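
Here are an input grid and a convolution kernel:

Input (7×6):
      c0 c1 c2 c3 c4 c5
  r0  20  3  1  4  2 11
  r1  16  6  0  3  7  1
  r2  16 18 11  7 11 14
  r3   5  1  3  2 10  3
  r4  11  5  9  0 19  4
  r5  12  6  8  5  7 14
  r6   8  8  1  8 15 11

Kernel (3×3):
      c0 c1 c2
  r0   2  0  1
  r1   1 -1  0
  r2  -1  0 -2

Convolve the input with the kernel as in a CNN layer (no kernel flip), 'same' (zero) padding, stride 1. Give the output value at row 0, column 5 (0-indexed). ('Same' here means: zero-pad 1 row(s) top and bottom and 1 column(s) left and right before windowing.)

The receptive field on the zero-padded input at this output position is [0 0 0 / 2 11 0 / 7 1 0]. Elementwise product with the kernel and sum: 0·2 + 0·1 + 2·1 + 11·-1 + 7·-1 + 0·-2.

-16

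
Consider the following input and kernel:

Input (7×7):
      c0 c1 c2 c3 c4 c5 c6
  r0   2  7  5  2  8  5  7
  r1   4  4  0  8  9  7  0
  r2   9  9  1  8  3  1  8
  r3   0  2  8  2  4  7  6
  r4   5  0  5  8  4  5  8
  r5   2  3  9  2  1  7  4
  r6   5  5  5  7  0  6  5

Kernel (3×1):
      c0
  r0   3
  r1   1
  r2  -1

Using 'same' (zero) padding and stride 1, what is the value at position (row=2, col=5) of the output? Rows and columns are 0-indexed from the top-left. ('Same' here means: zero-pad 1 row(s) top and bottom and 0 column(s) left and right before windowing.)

15

The receptive field on the zero-padded input at this output position is [7 / 1 / 7]. Elementwise product with the kernel and sum: 7·3 + 1·1 + 7·-1.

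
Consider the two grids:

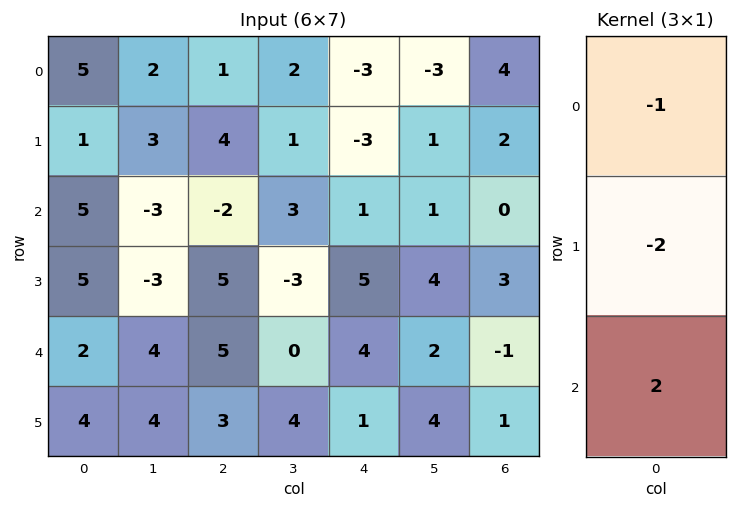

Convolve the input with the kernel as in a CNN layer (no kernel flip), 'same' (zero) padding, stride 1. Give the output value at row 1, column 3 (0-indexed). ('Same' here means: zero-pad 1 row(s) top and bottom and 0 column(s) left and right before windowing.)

2

The receptive field on the zero-padded input at this output position is [2 / 1 / 3]. Elementwise product with the kernel and sum: 2·-1 + 1·-2 + 3·2.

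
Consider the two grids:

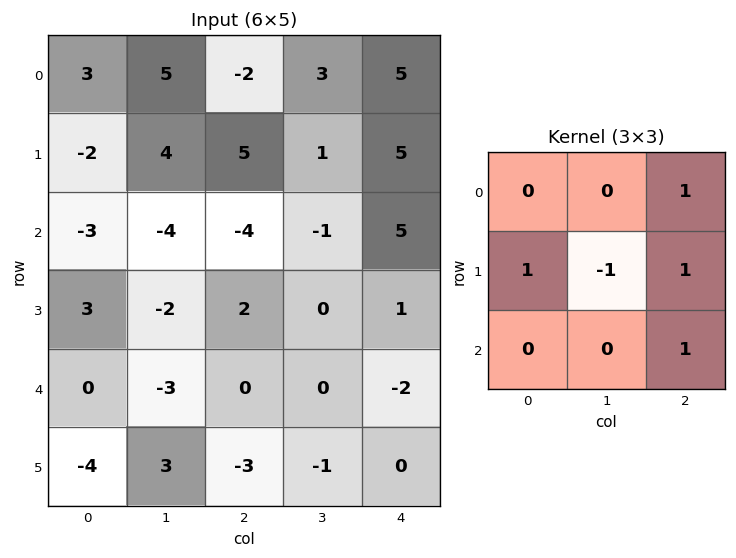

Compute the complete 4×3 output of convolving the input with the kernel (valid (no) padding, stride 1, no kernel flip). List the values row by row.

-7 2 19
4 0 8
3 -5 6
2 -4 -1

Output[0,0]: The receptive field on the input at this output position is [3 5 -2 / -2 4 5 / -3 -4 -4]. Elementwise product with the kernel and sum: -2·1 + -2·1 + 4·-1 + 5·1 + -4·1.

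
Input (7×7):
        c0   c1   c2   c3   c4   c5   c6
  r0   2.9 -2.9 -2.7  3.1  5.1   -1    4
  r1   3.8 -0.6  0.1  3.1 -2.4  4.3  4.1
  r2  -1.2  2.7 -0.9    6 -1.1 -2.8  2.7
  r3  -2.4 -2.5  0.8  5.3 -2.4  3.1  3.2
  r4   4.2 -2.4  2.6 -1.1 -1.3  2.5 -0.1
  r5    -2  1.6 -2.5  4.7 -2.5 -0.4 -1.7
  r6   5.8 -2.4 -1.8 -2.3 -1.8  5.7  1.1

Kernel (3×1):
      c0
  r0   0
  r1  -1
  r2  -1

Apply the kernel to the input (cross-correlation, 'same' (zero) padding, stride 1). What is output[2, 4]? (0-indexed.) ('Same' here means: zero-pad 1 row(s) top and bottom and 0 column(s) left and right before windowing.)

The receptive field on the zero-padded input at this output position is [-2.4 / -1.1 / -2.4]. Elementwise product with the kernel and sum: -1.1·-1 + -2.4·-1.

3.5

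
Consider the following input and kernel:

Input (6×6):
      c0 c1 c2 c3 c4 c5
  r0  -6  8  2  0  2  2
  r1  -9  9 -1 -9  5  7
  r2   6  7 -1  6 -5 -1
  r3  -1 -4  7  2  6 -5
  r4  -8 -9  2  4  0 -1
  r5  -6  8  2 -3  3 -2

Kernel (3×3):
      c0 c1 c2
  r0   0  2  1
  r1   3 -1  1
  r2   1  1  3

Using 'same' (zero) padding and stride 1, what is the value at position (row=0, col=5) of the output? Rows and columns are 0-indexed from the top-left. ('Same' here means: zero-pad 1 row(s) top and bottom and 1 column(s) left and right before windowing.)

The receptive field on the zero-padded input at this output position is [0 0 0 / 2 2 0 / 5 7 0]. Elementwise product with the kernel and sum: 0·2 + 0·1 + 2·3 + 2·-1 + 0·1 + 5·1 + 7·1 + 0·3.

16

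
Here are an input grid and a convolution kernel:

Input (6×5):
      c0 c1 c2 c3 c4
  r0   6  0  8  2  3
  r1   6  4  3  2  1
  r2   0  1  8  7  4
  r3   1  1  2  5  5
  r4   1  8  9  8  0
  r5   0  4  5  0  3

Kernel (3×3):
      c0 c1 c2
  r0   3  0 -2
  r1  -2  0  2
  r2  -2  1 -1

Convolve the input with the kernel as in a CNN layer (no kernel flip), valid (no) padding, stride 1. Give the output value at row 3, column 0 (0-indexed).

The receptive field on the input at this output position is [1 1 2 / 1 8 9 / 0 4 5]. Elementwise product with the kernel and sum: 1·3 + 2·-2 + 1·-2 + 9·2 + 0·-2 + 4·1 + 5·-1.

14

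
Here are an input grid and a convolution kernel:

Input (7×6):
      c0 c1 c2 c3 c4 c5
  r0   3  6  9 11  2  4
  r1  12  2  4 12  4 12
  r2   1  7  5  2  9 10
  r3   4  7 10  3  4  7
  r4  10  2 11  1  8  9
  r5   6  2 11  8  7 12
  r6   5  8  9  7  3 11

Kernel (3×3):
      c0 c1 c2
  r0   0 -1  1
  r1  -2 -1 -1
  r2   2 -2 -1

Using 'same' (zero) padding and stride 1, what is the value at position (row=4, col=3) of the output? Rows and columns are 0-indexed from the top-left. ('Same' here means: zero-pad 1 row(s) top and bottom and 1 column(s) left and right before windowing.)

-31

The receptive field on the zero-padded input at this output position is [10 3 4 / 11 1 8 / 11 8 7]. Elementwise product with the kernel and sum: 3·-1 + 4·1 + 11·-2 + 1·-1 + 8·-1 + 11·2 + 8·-2 + 7·-1.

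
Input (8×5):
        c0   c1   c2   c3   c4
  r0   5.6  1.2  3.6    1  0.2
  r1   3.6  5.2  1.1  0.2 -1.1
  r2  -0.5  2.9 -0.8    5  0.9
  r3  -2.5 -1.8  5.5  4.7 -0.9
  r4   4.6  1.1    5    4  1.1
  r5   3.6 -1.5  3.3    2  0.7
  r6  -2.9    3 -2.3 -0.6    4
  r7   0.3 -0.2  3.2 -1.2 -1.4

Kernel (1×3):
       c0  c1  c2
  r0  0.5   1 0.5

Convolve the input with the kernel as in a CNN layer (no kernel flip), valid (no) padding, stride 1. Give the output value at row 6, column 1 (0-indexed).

-1.1

The receptive field on the input at this output position is [3 -2.3 -0.6]. Elementwise product with the kernel and sum: 3·0.5 + -2.3·1 + -0.6·0.5.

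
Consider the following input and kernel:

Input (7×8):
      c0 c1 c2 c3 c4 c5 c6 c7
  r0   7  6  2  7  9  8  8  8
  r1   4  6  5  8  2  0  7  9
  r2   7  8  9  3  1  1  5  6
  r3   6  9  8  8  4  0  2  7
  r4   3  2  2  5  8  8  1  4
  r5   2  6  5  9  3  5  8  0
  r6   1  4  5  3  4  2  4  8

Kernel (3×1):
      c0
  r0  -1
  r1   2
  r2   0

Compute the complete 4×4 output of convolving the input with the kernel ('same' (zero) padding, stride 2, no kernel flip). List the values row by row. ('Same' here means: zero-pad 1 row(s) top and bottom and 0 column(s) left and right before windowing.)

Output[0,0]: The receptive field on the zero-padded input at this output position is [0 / 7 / 4]. Elementwise product with the kernel and sum: 0·-1 + 7·2.

14 4 18 16
10 13 0 3
0 -4 12 0
0 5 5 0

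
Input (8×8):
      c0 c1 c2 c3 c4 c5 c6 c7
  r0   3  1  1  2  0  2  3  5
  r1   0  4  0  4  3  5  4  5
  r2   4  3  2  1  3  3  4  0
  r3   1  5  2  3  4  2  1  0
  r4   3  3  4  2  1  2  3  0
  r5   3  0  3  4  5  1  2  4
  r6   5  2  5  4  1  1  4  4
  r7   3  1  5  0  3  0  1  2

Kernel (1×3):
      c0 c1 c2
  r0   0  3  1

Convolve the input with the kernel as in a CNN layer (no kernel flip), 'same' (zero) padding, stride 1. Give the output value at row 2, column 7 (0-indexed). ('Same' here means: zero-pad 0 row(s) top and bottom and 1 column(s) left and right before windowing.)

0

The receptive field on the zero-padded input at this output position is [4 0 0]. Elementwise product with the kernel and sum: 0·3 + 0·1.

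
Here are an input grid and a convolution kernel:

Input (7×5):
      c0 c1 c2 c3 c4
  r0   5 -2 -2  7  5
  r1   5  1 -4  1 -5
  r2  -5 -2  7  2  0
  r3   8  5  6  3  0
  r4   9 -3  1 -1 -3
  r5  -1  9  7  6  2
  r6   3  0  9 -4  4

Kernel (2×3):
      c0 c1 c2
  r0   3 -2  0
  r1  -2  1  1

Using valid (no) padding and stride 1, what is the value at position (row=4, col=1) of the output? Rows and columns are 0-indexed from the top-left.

The receptive field on the input at this output position is [-3 1 -1 / 9 7 6]. Elementwise product with the kernel and sum: -3·3 + 1·-2 + 9·-2 + 7·1 + 6·1.

-16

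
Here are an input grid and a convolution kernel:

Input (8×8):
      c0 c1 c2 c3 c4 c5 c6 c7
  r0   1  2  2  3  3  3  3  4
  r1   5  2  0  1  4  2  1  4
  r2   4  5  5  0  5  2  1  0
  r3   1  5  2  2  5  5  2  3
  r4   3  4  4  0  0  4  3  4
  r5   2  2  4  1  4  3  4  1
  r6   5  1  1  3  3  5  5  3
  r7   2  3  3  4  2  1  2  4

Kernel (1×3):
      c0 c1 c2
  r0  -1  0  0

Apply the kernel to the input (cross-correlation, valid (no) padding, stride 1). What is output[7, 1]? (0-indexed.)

-3

The receptive field on the input at this output position is [3 3 4]. Elementwise product with the kernel and sum: 3·-1.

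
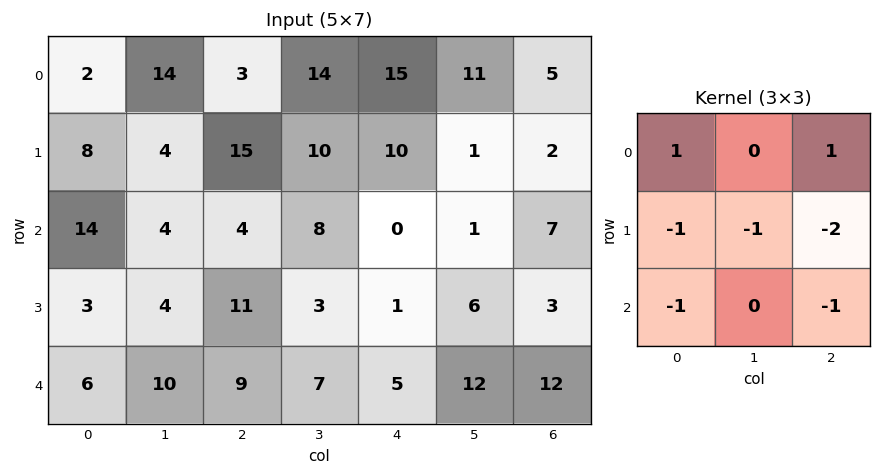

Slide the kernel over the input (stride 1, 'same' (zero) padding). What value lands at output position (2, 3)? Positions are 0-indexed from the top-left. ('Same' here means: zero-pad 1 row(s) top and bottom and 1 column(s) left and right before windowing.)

The receptive field on the zero-padded input at this output position is [15 10 10 / 4 8 0 / 11 3 1]. Elementwise product with the kernel and sum: 15·1 + 10·1 + 4·-1 + 8·-1 + 0·-2 + 11·-1 + 1·-1.

1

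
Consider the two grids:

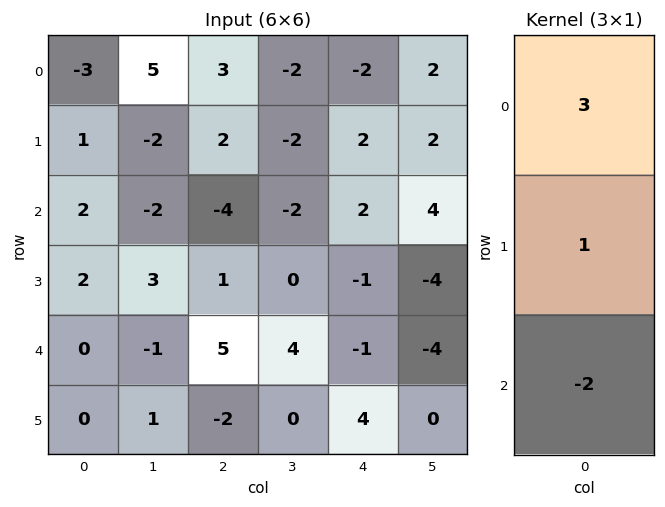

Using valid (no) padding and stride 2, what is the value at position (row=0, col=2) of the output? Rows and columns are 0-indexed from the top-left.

The receptive field on the input at this output position is [-2 / 2 / 2]. Elementwise product with the kernel and sum: -2·3 + 2·1 + 2·-2.

-8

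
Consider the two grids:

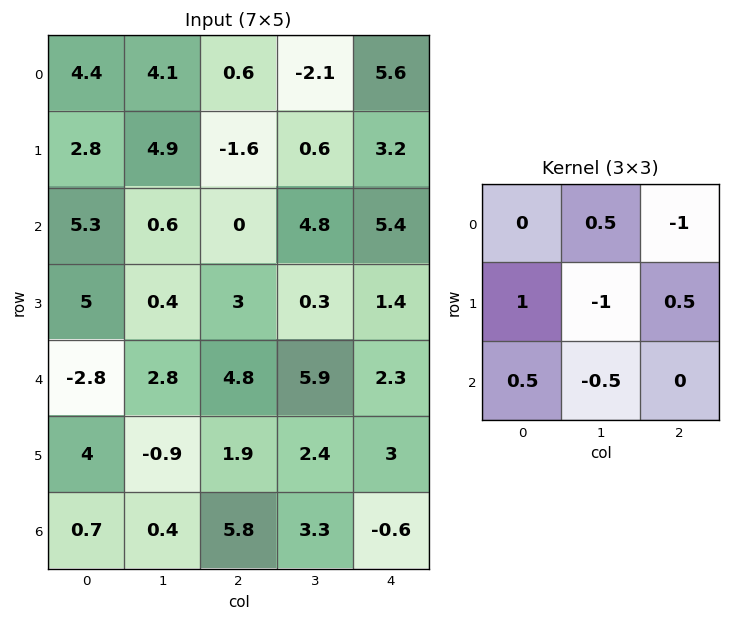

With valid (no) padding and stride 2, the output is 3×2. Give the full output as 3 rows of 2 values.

Output[0,0]: The receptive field on the input at this output position is [4.4 4.1 0.6 / 2.8 4.9 -1.6 / 5.3 0.6 0]. Elementwise product with the kernel and sum: 4.1·0.5 + 0.6·-1 + 2.8·1 + 4.9·-1 + -1.6·0.5 + 5.3·0.5 + 0.6·-0.5.
Output[0,1]: The receptive field on the input at this output position is [0.6 -2.1 5.6 / -1.6 0.6 3.2 / 0 4.8 5.4]. Elementwise product with the kernel and sum: -2.1·0.5 + 5.6·-1 + -1.6·1 + 0.6·-1 + 3.2·0.5 + 0·0.5 + 4.8·-0.5.

0.9 -9.65
3.6 -0.15
2.6 2.9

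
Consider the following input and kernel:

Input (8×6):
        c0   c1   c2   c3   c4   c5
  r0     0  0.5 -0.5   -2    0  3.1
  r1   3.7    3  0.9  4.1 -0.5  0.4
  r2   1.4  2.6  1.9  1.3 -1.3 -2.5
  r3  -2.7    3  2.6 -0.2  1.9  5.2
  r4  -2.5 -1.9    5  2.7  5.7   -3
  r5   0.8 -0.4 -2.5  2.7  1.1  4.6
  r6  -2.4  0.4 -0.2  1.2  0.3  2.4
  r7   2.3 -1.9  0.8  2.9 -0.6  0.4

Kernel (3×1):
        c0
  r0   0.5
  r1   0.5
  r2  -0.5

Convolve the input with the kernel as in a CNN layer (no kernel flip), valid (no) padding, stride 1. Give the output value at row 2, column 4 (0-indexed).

The receptive field on the input at this output position is [-1.3 / 1.9 / 5.7]. Elementwise product with the kernel and sum: -1.3·0.5 + 1.9·0.5 + 5.7·-0.5.

-2.55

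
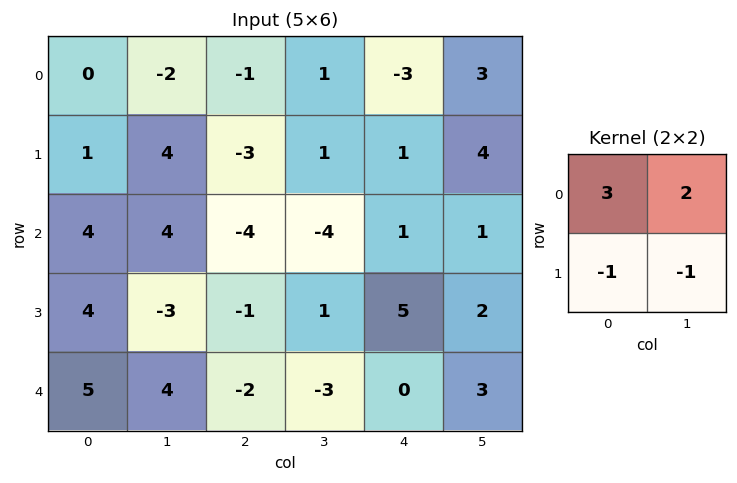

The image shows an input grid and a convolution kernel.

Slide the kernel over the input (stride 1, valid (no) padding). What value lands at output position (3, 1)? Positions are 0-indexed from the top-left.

-13

The receptive field on the input at this output position is [-3 -1 / 4 -2]. Elementwise product with the kernel and sum: -3·3 + -1·2 + 4·-1 + -2·-1.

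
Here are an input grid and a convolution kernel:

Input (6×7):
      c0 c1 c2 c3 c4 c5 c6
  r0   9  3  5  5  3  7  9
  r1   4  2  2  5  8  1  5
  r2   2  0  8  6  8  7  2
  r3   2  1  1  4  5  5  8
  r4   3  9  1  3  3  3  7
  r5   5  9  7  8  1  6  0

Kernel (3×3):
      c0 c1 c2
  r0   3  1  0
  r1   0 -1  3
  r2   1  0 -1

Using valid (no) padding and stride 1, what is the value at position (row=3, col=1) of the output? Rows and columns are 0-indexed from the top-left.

13

The receptive field on the input at this output position is [1 1 4 / 9 1 3 / 9 7 8]. Elementwise product with the kernel and sum: 1·3 + 1·1 + 1·-1 + 3·3 + 9·1 + 8·-1.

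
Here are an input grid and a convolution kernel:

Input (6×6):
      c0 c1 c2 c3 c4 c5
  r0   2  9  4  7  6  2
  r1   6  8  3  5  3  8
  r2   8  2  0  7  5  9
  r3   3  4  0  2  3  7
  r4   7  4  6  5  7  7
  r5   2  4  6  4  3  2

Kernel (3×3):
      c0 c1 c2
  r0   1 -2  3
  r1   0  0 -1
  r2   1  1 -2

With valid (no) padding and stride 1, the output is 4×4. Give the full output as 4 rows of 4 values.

Output[0,0]: The receptive field on the input at this output position is [2 9 4 / 6 8 3 / 8 2 0]. Elementwise product with the kernel and sum: 2·1 + 9·-2 + 4·3 + 3·-1 + 8·1 + 2·1 + 0·-2.
Output[0,1]: The receptive field on the input at this output position is [9 4 7 / 8 3 5 / 2 0 7]. Elementwise product with the kernel and sum: 9·1 + 4·-2 + 7·3 + 5·-1 + 2·1 + 0·1 + 7·-2.

3 5 2 -13
6 10 -7 5
3 21 -5 15
-17 7 2 13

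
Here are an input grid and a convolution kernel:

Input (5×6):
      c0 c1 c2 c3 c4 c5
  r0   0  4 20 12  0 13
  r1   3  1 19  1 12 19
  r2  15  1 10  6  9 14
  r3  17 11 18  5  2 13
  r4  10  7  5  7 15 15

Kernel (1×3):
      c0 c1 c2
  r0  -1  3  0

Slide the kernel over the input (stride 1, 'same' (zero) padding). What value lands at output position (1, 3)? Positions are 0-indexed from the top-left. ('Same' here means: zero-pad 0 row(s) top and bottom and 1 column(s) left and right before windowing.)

The receptive field on the zero-padded input at this output position is [19 1 12]. Elementwise product with the kernel and sum: 19·-1 + 1·3.

-16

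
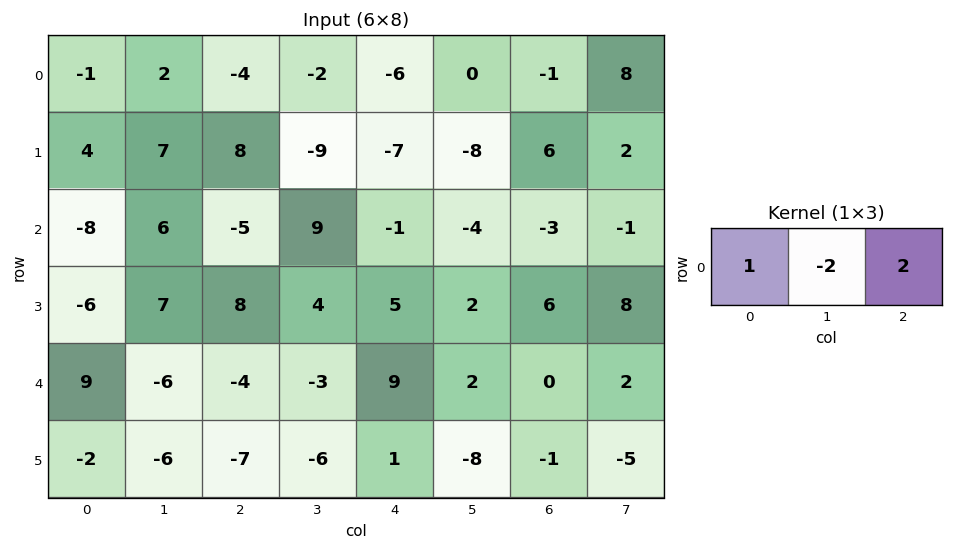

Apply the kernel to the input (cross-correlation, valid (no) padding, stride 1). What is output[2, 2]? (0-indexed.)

-25

The receptive field on the input at this output position is [-5 9 -1]. Elementwise product with the kernel and sum: -5·1 + 9·-2 + -1·2.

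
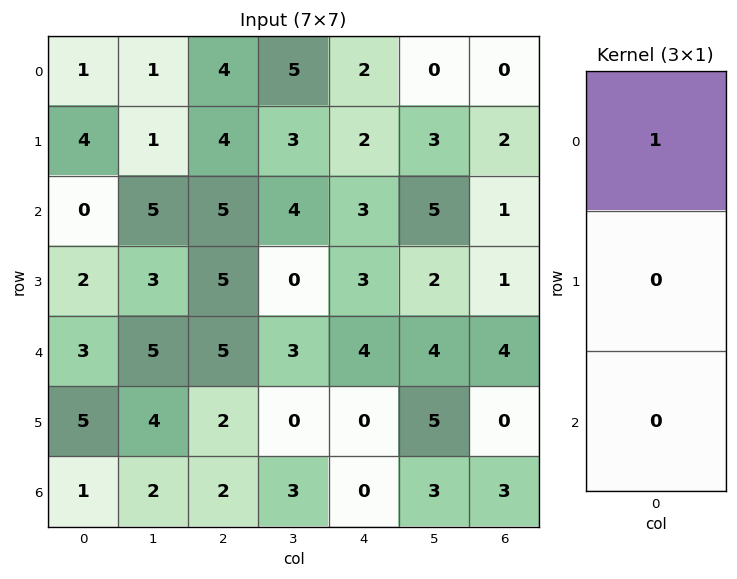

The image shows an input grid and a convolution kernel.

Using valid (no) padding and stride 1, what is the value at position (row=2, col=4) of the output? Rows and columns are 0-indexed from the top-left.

The receptive field on the input at this output position is [3 / 3 / 4]. Elementwise product with the kernel and sum: 3·1.

3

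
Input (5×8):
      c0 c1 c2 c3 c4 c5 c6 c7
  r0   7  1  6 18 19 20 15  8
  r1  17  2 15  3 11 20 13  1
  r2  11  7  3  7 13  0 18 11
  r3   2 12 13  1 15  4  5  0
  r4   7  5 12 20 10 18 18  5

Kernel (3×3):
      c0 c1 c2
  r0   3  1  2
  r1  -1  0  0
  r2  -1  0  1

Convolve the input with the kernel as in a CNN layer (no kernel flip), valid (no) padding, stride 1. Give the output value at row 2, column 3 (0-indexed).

The receptive field on the input at this output position is [7 13 0 / 1 15 4 / 20 10 18]. Elementwise product with the kernel and sum: 7·3 + 13·1 + 0·2 + 1·-1 + 20·-1 + 18·1.

31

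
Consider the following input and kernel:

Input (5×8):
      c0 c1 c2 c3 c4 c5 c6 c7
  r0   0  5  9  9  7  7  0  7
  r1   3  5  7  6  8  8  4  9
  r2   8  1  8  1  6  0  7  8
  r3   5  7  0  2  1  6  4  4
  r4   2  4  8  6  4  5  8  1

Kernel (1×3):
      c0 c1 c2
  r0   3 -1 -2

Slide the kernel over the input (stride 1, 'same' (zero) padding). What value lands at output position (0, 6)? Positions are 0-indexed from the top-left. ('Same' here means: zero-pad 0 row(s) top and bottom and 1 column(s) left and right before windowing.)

The receptive field on the zero-padded input at this output position is [7 0 7]. Elementwise product with the kernel and sum: 7·3 + 0·-1 + 7·-2.

7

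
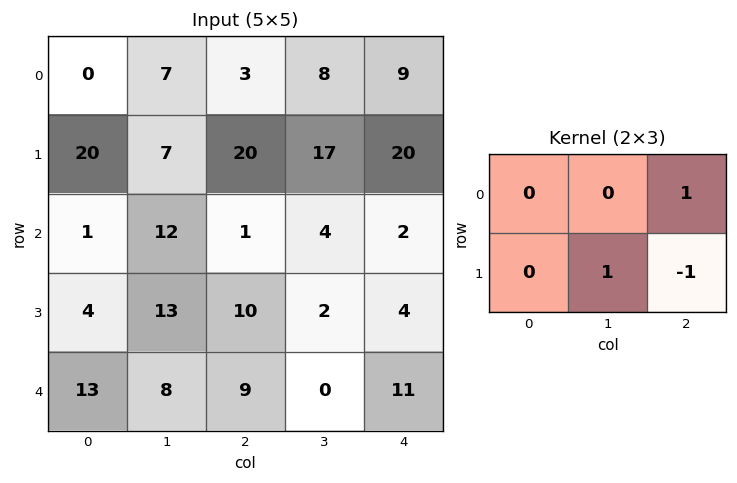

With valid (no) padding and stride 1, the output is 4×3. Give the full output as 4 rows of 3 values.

Output[0,0]: The receptive field on the input at this output position is [0 7 3 / 20 7 20]. Elementwise product with the kernel and sum: 3·1 + 7·1 + 20·-1.

-10 11 6
31 14 22
4 12 0
9 11 -7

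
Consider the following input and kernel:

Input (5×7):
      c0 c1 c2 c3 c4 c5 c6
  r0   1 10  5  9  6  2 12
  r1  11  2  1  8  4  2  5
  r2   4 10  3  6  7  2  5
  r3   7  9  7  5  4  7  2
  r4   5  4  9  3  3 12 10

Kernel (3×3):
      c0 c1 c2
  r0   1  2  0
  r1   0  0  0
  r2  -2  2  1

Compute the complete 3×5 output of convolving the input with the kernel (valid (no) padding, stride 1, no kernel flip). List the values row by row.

Output[0,0]: The receptive field on the input at this output position is [1 10 5 / 11 2 1 / 4 10 3]. Elementwise product with the kernel and sum: 1·1 + 10·2 + 4·-2 + 10·2 + 3·1.

36 12 36 25 5
26 5 17 21 16
31 29 6 32 39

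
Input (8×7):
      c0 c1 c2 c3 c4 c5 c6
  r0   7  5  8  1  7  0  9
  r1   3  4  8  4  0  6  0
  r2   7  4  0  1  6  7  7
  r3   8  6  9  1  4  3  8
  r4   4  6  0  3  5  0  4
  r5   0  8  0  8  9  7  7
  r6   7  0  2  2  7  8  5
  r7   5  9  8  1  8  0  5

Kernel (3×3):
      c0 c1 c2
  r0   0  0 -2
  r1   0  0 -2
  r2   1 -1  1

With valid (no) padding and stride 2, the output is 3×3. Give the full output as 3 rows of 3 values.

-29 -9 -12
-20 -18 -21
9 -21 -18

Output[0,0]: The receptive field on the input at this output position is [7 5 8 / 3 4 8 / 7 4 0]. Elementwise product with the kernel and sum: 8·-2 + 8·-2 + 7·1 + 4·-1 + 0·1.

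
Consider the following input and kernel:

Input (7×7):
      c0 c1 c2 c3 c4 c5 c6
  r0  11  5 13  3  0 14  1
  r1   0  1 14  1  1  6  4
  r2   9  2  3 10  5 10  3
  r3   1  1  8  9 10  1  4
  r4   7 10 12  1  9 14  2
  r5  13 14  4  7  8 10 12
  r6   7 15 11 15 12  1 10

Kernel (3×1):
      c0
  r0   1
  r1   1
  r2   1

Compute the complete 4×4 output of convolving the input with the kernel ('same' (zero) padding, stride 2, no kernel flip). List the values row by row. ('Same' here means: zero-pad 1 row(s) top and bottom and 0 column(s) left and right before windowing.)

11 27 1 5
10 25 16 11
21 24 27 18
20 15 20 22

Output[0,0]: The receptive field on the zero-padded input at this output position is [0 / 11 / 0]. Elementwise product with the kernel and sum: 0·1 + 11·1 + 0·1.
Output[0,1]: The receptive field on the zero-padded input at this output position is [0 / 13 / 14]. Elementwise product with the kernel and sum: 0·1 + 13·1 + 14·1.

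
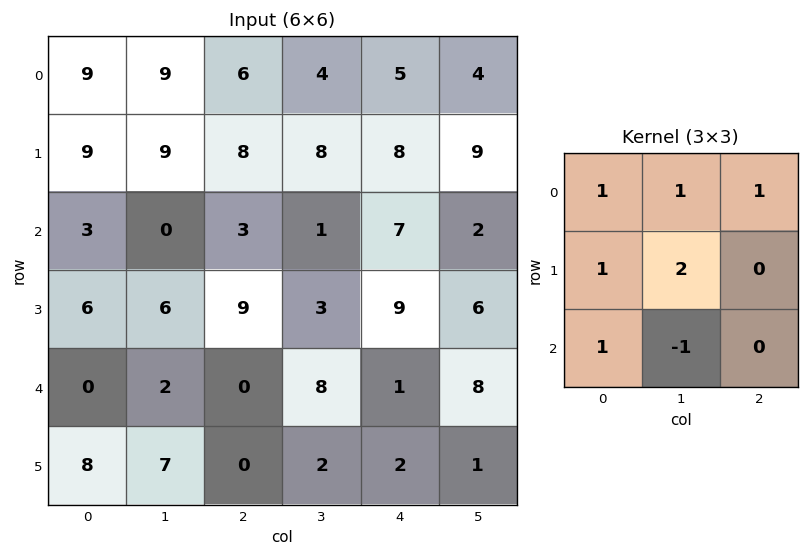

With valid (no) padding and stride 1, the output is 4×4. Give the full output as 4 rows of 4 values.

54 41 41 31
29 28 35 34
22 30 18 38
26 27 35 28

Output[0,0]: The receptive field on the input at this output position is [9 9 6 / 9 9 8 / 3 0 3]. Elementwise product with the kernel and sum: 9·1 + 9·1 + 6·1 + 9·1 + 9·2 + 3·1 + 0·-1.
Output[0,1]: The receptive field on the input at this output position is [9 6 4 / 9 8 8 / 0 3 1]. Elementwise product with the kernel and sum: 9·1 + 6·1 + 4·1 + 9·1 + 8·2 + 0·1 + 3·-1.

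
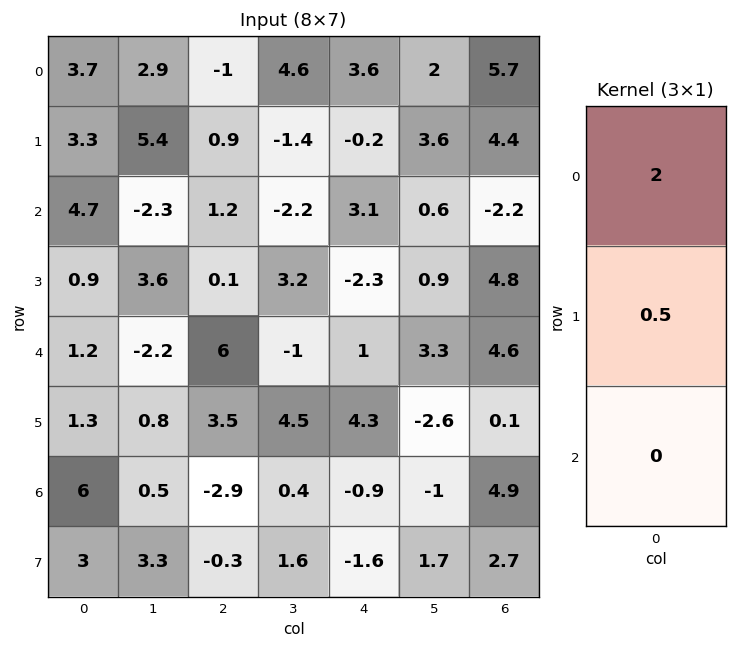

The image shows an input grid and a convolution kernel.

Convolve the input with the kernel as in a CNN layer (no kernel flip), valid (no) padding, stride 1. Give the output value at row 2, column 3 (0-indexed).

-2.8

The receptive field on the input at this output position is [-2.2 / 3.2 / -1]. Elementwise product with the kernel and sum: -2.2·2 + 3.2·0.5.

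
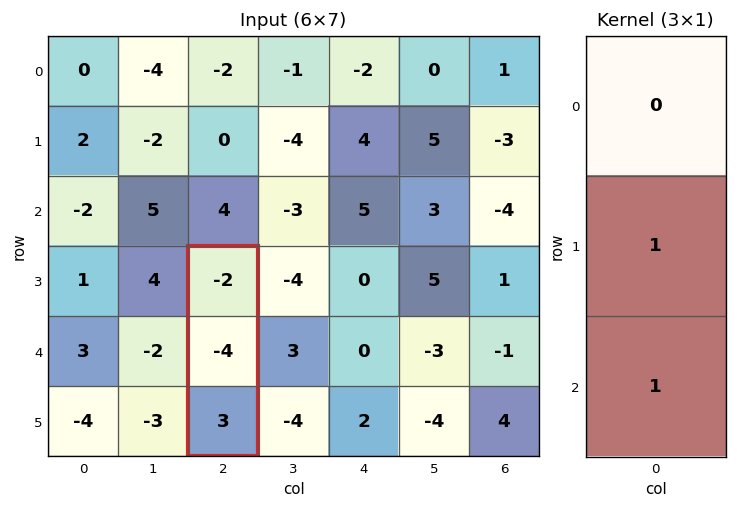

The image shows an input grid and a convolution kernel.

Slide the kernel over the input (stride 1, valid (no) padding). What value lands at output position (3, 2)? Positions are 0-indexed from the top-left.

-1

The receptive field on the input at this output position is [-2 / -4 / 3]. Elementwise product with the kernel and sum: -4·1 + 3·1.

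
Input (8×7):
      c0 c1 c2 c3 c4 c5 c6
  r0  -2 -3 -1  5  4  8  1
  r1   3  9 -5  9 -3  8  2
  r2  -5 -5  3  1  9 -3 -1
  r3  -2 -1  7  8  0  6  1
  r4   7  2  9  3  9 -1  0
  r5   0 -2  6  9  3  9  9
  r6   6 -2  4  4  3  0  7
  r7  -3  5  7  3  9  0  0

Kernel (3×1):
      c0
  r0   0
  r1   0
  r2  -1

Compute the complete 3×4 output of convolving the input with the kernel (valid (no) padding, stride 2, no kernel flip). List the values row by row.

5 -3 -9 1
-7 -9 -9 0
-6 -4 -3 -7

Output[0,0]: The receptive field on the input at this output position is [-2 / 3 / -5]. Elementwise product with the kernel and sum: -5·-1.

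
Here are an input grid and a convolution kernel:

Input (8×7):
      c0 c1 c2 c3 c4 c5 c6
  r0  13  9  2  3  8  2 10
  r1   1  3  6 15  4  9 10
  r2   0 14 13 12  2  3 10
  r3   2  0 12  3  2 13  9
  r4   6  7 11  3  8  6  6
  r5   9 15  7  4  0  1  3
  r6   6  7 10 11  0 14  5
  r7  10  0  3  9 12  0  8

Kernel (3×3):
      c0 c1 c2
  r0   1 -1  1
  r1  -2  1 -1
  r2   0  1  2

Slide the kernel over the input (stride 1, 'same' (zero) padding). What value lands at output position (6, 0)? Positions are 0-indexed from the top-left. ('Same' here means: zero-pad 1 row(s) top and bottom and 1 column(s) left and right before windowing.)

The receptive field on the zero-padded input at this output position is [0 9 15 / 0 6 7 / 0 10 0]. Elementwise product with the kernel and sum: 0·1 + 9·-1 + 15·1 + 0·-2 + 6·1 + 7·-1 + 10·1 + 0·2.

15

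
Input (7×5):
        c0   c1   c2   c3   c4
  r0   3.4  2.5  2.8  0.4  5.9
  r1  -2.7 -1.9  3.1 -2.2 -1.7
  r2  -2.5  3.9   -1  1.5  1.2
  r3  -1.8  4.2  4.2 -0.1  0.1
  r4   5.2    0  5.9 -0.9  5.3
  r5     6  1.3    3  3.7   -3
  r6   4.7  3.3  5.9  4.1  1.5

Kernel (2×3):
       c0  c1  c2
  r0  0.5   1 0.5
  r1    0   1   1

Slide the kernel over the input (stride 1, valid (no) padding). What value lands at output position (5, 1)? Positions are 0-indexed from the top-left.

15.5

The receptive field on the input at this output position is [1.3 3 3.7 / 3.3 5.9 4.1]. Elementwise product with the kernel and sum: 1.3·0.5 + 3·1 + 3.7·0.5 + 5.9·1 + 4.1·1.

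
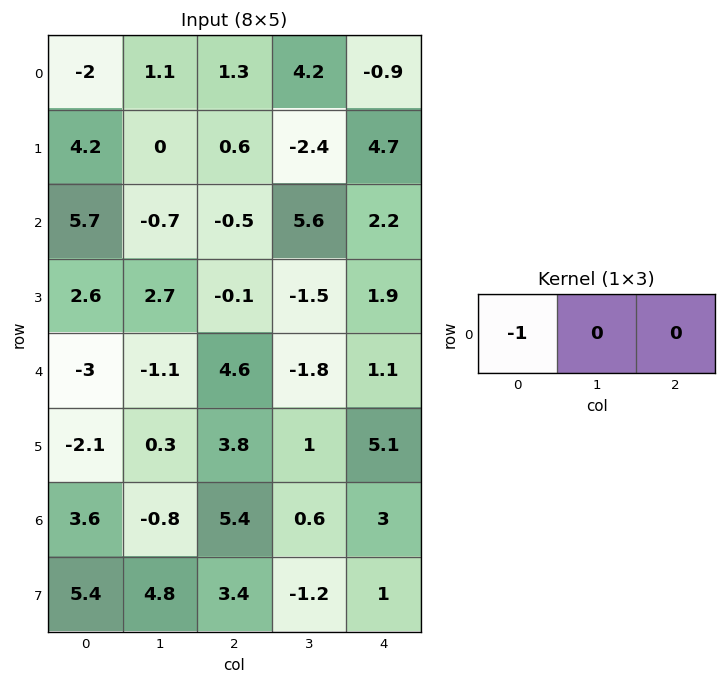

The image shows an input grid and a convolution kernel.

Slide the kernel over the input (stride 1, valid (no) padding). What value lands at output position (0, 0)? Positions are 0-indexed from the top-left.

The receptive field on the input at this output position is [-2 1.1 1.3]. Elementwise product with the kernel and sum: -2·-1.

2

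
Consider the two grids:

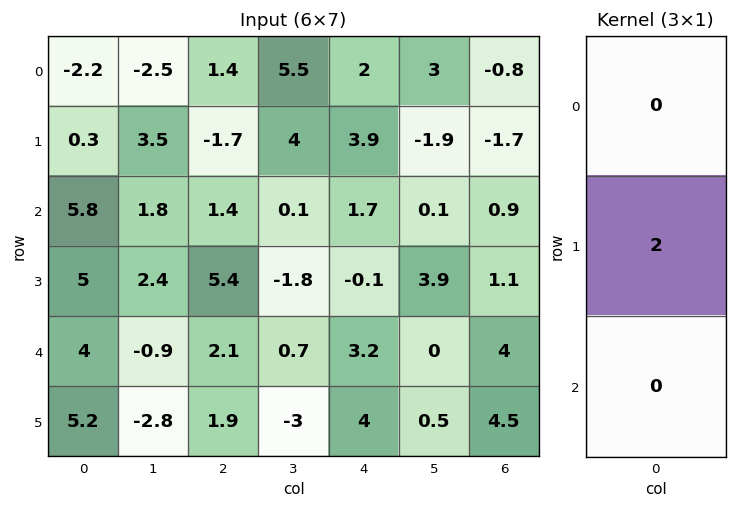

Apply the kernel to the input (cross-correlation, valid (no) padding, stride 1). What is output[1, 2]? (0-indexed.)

The receptive field on the input at this output position is [-1.7 / 1.4 / 5.4]. Elementwise product with the kernel and sum: 1.4·2.

2.8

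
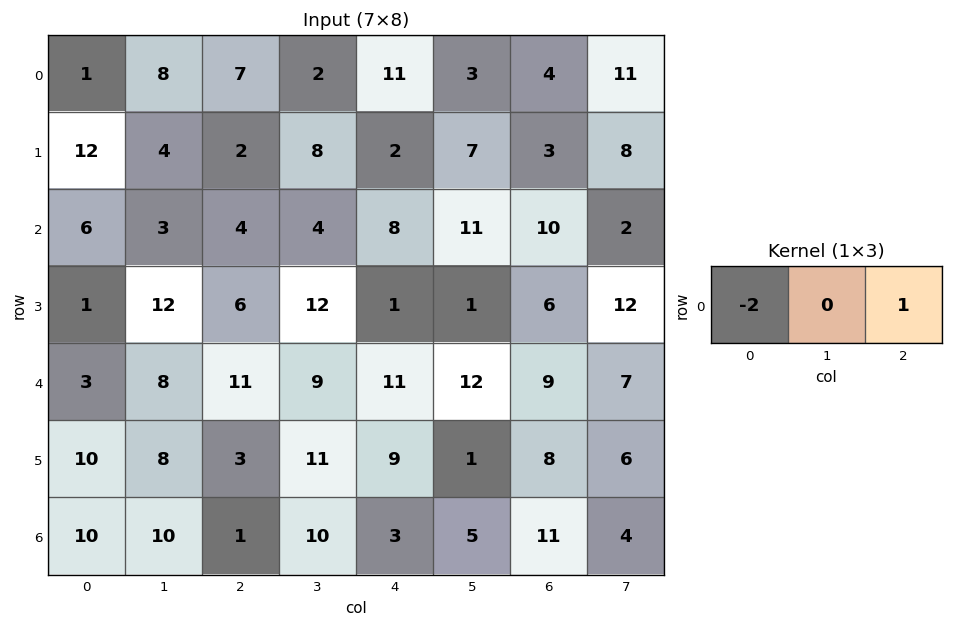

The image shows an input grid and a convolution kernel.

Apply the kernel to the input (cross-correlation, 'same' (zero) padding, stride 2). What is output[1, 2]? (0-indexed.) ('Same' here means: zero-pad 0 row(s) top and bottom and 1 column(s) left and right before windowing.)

The receptive field on the zero-padded input at this output position is [4 8 11]. Elementwise product with the kernel and sum: 4·-2 + 11·1.

3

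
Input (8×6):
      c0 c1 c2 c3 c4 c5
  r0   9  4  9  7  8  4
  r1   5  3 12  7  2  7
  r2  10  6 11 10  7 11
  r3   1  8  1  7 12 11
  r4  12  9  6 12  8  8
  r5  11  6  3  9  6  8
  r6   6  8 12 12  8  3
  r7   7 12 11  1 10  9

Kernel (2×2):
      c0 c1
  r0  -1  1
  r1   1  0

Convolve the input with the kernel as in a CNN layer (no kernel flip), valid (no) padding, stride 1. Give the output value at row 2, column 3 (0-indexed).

4

The receptive field on the input at this output position is [10 7 / 7 12]. Elementwise product with the kernel and sum: 10·-1 + 7·1 + 7·1.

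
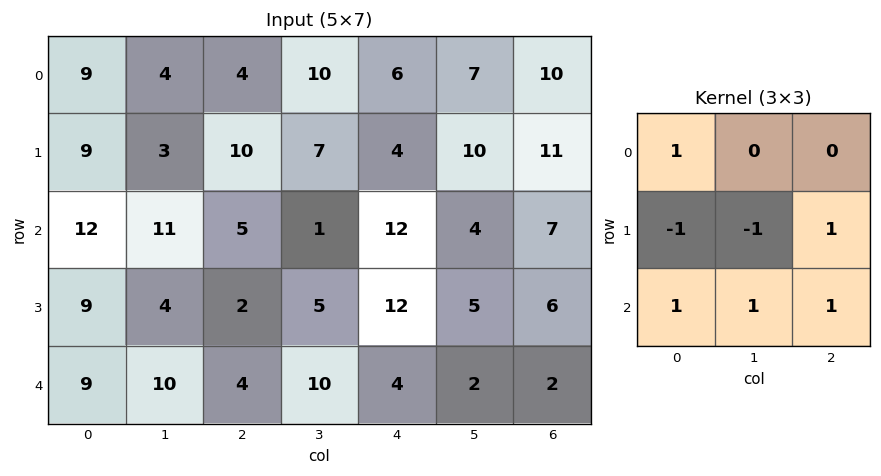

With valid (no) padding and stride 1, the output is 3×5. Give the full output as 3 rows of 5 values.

Output[0,0]: The receptive field on the input at this output position is [9 4 4 / 9 3 10 / 12 11 5]. Elementwise product with the kernel and sum: 9·1 + 9·-1 + 3·-1 + 10·1 + 12·1 + 11·1 + 5·1.

35 15 9 26 26
6 -1 35 20 18
24 34 28 5 9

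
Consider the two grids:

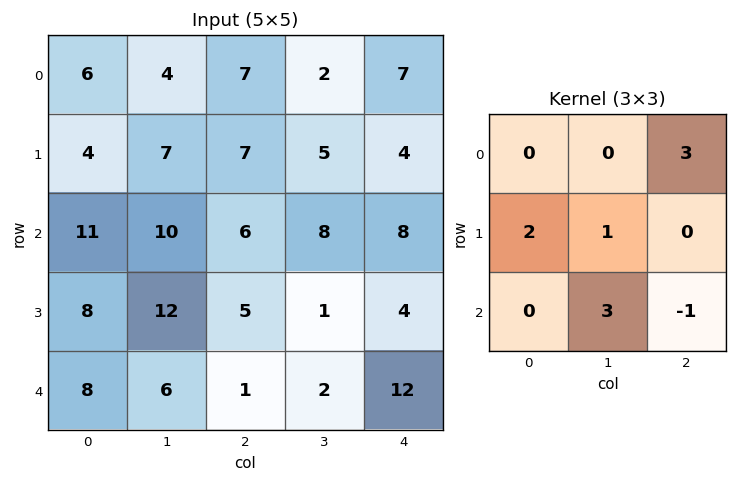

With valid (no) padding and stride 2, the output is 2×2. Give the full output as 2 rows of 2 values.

60 56
63 29

Output[0,0]: The receptive field on the input at this output position is [6 4 7 / 4 7 7 / 11 10 6]. Elementwise product with the kernel and sum: 7·3 + 4·2 + 7·1 + 10·3 + 6·-1.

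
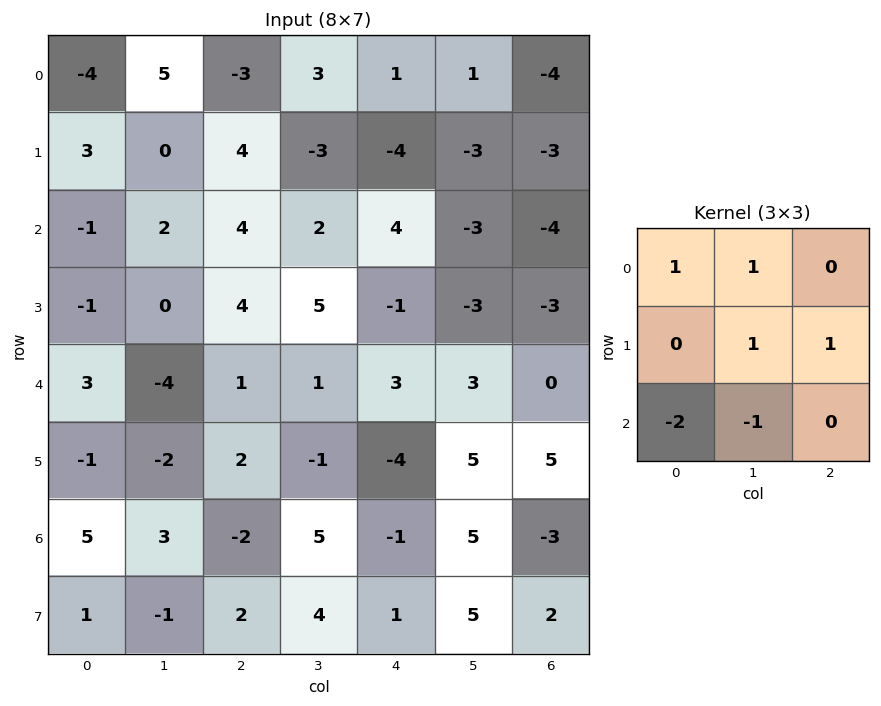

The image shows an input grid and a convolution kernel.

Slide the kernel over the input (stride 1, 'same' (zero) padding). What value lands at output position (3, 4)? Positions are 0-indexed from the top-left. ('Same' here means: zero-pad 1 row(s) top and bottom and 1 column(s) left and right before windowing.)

-3

The receptive field on the zero-padded input at this output position is [2 4 -3 / 5 -1 -3 / 1 3 3]. Elementwise product with the kernel and sum: 2·1 + 4·1 + -1·1 + -3·1 + 1·-2 + 3·-1.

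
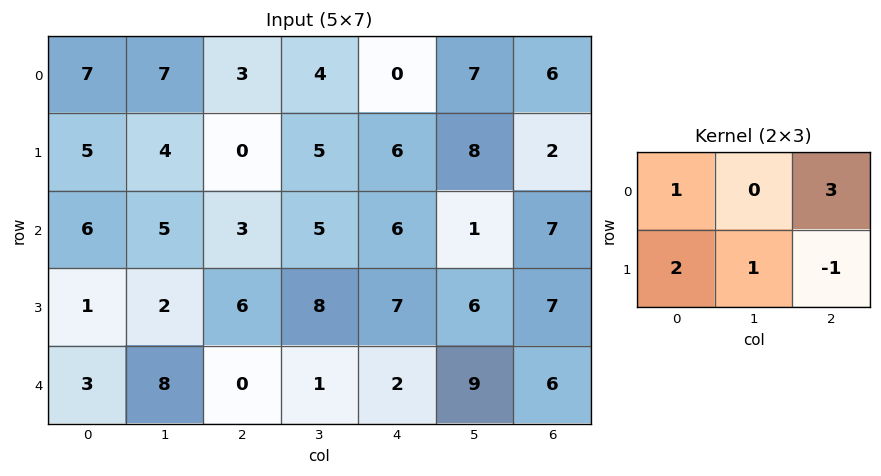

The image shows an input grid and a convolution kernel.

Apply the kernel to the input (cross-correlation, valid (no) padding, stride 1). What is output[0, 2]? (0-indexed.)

The receptive field on the input at this output position is [3 4 0 / 0 5 6]. Elementwise product with the kernel and sum: 3·1 + 0·3 + 0·2 + 5·1 + 6·-1.

2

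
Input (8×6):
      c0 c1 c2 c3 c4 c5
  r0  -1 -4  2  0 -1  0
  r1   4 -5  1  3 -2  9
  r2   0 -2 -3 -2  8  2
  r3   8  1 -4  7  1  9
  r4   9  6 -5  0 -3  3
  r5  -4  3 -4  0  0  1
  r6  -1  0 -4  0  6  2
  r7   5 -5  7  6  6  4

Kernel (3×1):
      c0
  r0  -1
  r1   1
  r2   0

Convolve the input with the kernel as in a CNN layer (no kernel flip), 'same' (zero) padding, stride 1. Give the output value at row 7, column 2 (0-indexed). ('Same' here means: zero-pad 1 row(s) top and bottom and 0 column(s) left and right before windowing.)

11

The receptive field on the zero-padded input at this output position is [-4 / 7 / 0]. Elementwise product with the kernel and sum: -4·-1 + 7·1.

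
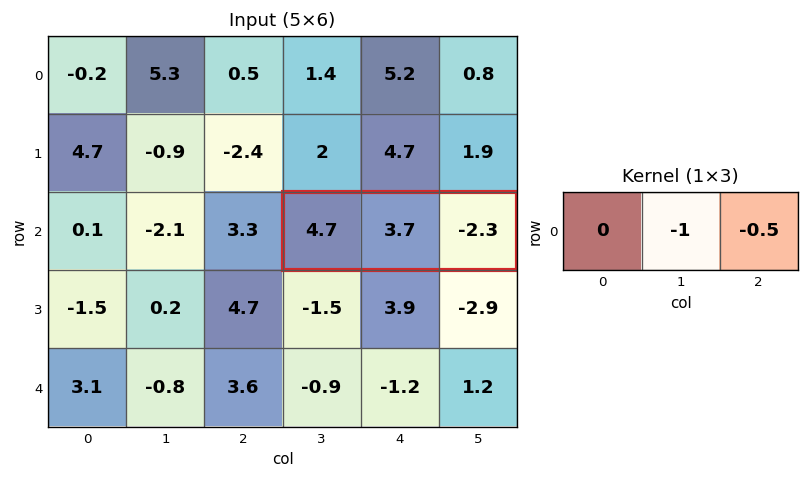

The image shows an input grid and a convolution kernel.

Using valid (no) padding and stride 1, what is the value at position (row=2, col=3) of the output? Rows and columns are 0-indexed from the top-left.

The receptive field on the input at this output position is [4.7 3.7 -2.3]. Elementwise product with the kernel and sum: 3.7·-1 + -2.3·-0.5.

-2.55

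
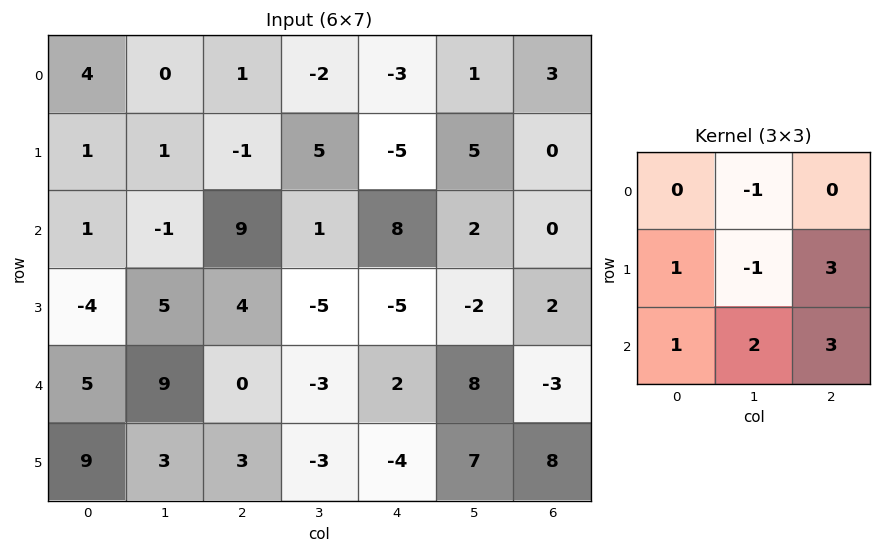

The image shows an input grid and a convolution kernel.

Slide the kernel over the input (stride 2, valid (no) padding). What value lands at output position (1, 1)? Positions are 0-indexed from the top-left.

The receptive field on the input at this output position is [9 1 8 / 4 -5 -5 / 0 -3 2]. Elementwise product with the kernel and sum: 1·-1 + 4·1 + -5·-1 + -5·3 + 0·1 + -3·2 + 2·3.

-7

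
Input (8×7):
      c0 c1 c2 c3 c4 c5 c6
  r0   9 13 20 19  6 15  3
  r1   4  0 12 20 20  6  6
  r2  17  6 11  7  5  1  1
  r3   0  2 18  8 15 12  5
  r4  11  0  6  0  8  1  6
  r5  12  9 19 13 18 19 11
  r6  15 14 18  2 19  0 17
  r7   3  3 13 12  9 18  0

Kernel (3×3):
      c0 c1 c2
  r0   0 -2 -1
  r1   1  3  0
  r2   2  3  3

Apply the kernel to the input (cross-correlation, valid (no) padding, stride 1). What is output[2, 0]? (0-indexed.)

The receptive field on the input at this output position is [17 6 11 / 0 2 18 / 11 0 6]. Elementwise product with the kernel and sum: 6·-2 + 11·-1 + 0·1 + 2·3 + 11·2 + 0·3 + 6·3.

23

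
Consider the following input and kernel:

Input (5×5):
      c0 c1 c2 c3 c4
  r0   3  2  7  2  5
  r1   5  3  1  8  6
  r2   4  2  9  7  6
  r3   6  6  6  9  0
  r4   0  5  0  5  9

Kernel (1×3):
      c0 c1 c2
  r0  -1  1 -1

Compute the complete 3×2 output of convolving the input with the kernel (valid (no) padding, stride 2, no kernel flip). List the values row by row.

Output[0,0]: The receptive field on the input at this output position is [3 2 7]. Elementwise product with the kernel and sum: 3·-1 + 2·1 + 7·-1.

-8 -10
-11 -8
5 -4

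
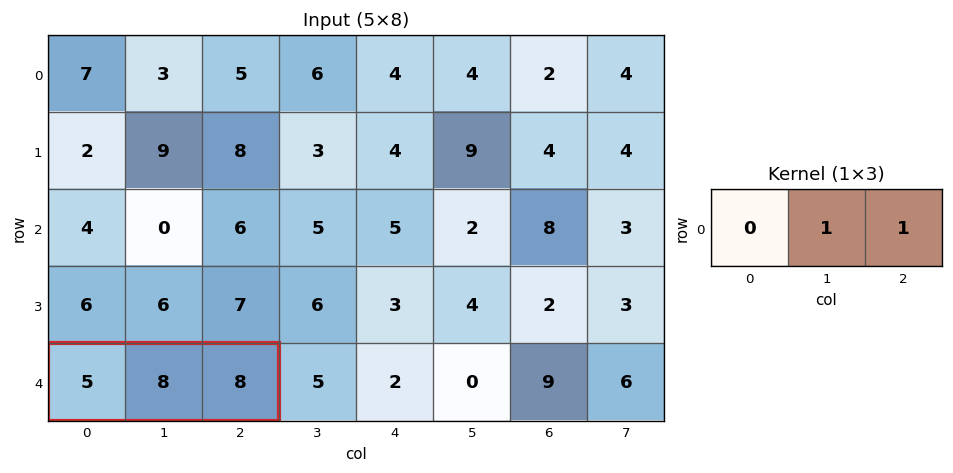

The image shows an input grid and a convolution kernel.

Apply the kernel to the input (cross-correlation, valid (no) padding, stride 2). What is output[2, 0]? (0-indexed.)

The receptive field on the input at this output position is [5 8 8]. Elementwise product with the kernel and sum: 8·1 + 8·1.

16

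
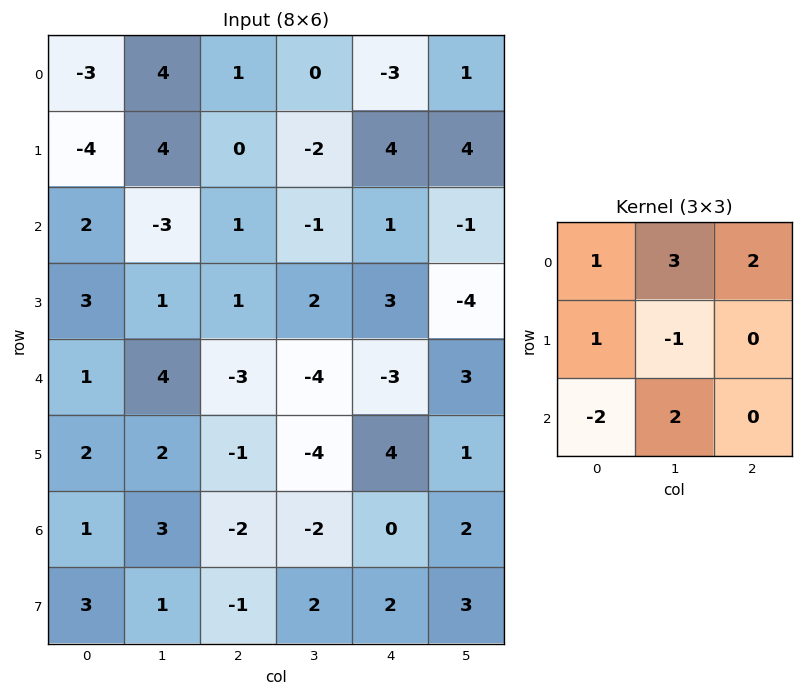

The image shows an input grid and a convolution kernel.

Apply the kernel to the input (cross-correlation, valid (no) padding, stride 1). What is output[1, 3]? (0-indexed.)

The receptive field on the input at this output position is [-2 4 4 / -1 1 -1 / 2 3 -4]. Elementwise product with the kernel and sum: -2·1 + 4·3 + 4·2 + -1·1 + 1·-1 + 2·-2 + 3·2.

18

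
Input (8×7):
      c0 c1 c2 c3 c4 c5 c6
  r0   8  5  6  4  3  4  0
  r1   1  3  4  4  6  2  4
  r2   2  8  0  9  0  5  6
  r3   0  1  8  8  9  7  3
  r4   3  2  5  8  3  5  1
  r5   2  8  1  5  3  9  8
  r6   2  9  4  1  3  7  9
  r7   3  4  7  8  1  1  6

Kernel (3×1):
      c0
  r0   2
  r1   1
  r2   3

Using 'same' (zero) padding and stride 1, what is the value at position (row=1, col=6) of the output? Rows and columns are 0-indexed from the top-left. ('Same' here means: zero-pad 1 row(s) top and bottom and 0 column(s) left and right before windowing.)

22

The receptive field on the zero-padded input at this output position is [0 / 4 / 6]. Elementwise product with the kernel and sum: 0·2 + 4·1 + 6·3.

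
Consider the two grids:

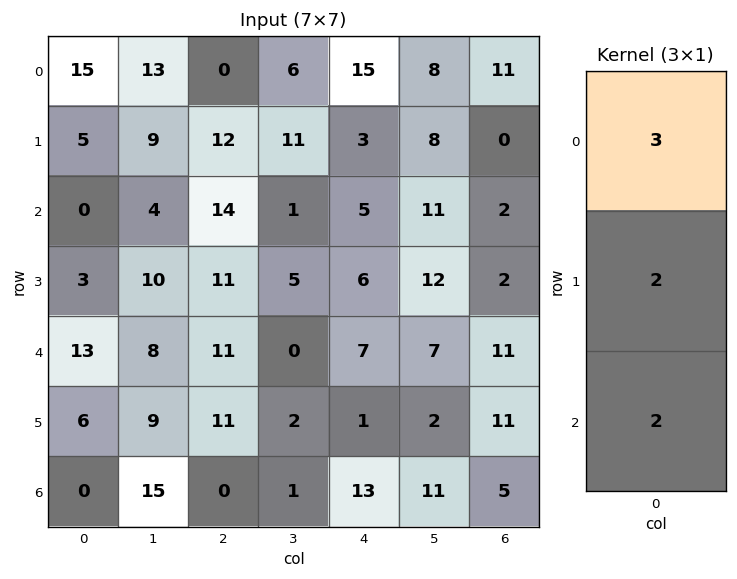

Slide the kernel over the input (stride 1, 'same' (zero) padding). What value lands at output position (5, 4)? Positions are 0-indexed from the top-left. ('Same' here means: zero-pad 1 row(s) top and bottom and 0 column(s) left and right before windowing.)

49

The receptive field on the zero-padded input at this output position is [7 / 1 / 13]. Elementwise product with the kernel and sum: 7·3 + 1·2 + 13·2.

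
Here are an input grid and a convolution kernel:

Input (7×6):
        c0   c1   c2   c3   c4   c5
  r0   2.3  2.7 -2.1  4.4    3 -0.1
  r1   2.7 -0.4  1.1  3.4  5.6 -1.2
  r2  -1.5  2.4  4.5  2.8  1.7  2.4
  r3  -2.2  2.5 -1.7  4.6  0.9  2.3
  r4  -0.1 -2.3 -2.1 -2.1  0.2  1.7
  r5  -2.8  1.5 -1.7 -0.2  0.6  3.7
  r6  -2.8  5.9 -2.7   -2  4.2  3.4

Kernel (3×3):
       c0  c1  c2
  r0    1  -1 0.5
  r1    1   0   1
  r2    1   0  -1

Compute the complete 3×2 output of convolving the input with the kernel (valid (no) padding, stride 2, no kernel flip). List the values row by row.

Output[0,0]: The receptive field on the input at this output position is [2.3 2.7 -2.1 / 2.7 -0.4 1.1 / -1.5 2.4 4.5]. Elementwise product with the kernel and sum: 2.3·1 + 2.7·-1 + -2.1·0.5 + 2.7·1 + 1.1·1 + -1.5·1 + 4.5·-1.
Output[0,1]: The receptive field on the input at this output position is [-2.1 4.4 3 / 1.1 3.4 5.6 / 4.5 2.8 1.7]. Elementwise product with the kernel and sum: -2.1·1 + 4.4·-1 + 3·0.5 + 1.1·1 + 5.6·1 + 4.5·1 + 1.7·-1.

-3.65 4.5
-3.55 -0.55
-3.45 -7.9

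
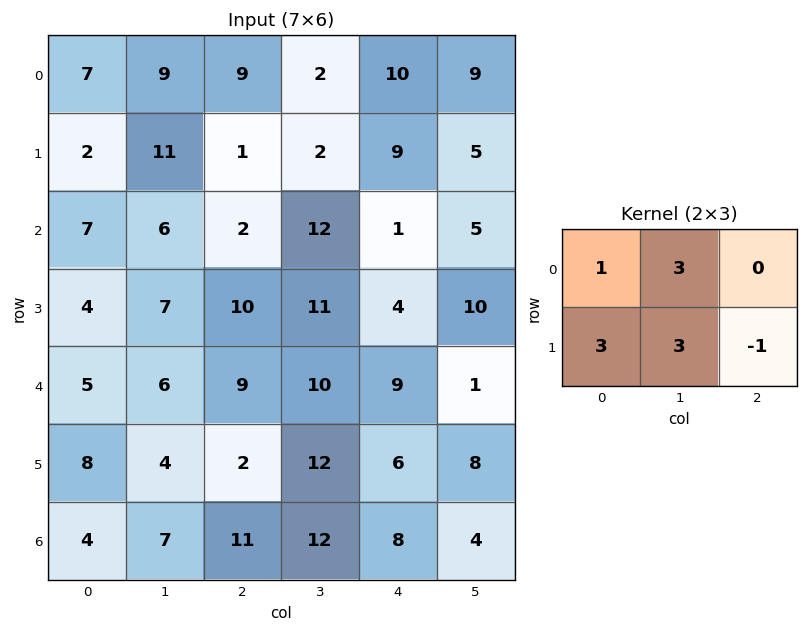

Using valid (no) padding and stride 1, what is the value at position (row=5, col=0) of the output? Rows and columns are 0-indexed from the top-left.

42

The receptive field on the input at this output position is [8 4 2 / 4 7 11]. Elementwise product with the kernel and sum: 8·1 + 4·3 + 4·3 + 7·3 + 11·-1.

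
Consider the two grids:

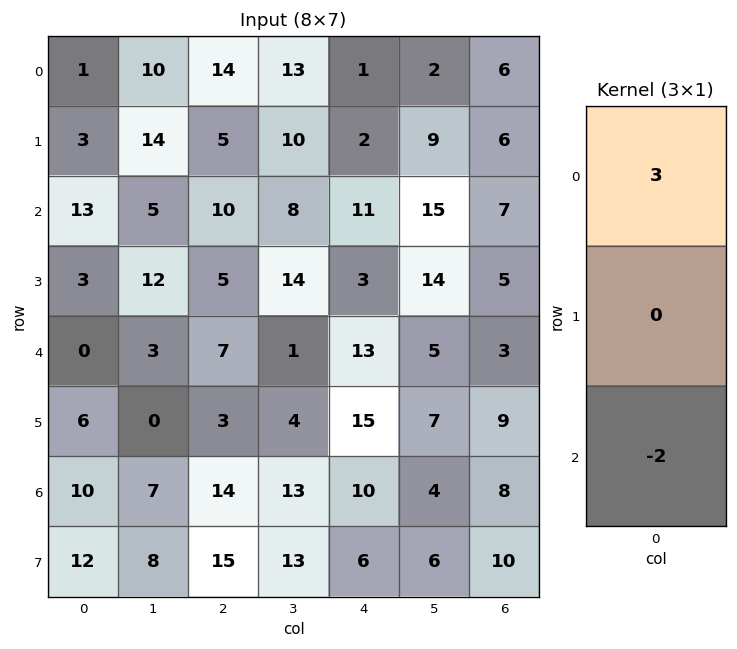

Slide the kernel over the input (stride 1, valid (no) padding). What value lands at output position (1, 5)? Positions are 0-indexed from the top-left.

-1

The receptive field on the input at this output position is [9 / 15 / 14]. Elementwise product with the kernel and sum: 9·3 + 14·-2.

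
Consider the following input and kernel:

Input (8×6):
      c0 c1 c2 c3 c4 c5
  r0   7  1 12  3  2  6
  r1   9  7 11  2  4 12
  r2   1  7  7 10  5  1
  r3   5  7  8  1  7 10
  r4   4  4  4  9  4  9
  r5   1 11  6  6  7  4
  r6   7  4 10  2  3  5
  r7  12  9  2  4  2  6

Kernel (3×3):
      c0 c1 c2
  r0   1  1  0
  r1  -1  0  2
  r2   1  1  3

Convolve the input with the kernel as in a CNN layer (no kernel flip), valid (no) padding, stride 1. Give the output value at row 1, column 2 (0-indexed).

The receptive field on the input at this output position is [11 2 4 / 7 10 5 / 8 1 7]. Elementwise product with the kernel and sum: 11·1 + 2·1 + 7·-1 + 5·2 + 8·1 + 1·1 + 7·3.

46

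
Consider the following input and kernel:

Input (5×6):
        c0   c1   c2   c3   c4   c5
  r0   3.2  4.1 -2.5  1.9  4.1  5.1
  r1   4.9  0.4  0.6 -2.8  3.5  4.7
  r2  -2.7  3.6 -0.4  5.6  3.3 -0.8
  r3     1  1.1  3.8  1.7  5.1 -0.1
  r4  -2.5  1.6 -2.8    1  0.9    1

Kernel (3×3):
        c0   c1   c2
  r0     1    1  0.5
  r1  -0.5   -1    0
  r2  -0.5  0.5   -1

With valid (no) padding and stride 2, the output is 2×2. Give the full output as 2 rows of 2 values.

Output[0,0]: The receptive field on the input at this output position is [3.2 4.1 -2.5 / 4.9 0.4 0.6 / -2.7 3.6 -0.4]. Elementwise product with the kernel and sum: 3.2·1 + 4.1·1 + -2.5·0.5 + 4.9·-0.5 + 0.4·-1 + -2.7·-0.5 + 3.6·0.5 + -0.4·-1.
Output[0,1]: The receptive field on the input at this output position is [-2.5 1.9 4.1 / 0.6 -2.8 3.5 / -0.4 5.6 3.3]. Elementwise product with the kernel and sum: -2.5·1 + 1.9·1 + 4.1·0.5 + 0.6·-0.5 + -2.8·-1 + -0.4·-0.5 + 5.6·0.5 + 3.3·-1.

6.75 3.65
3.95 4.25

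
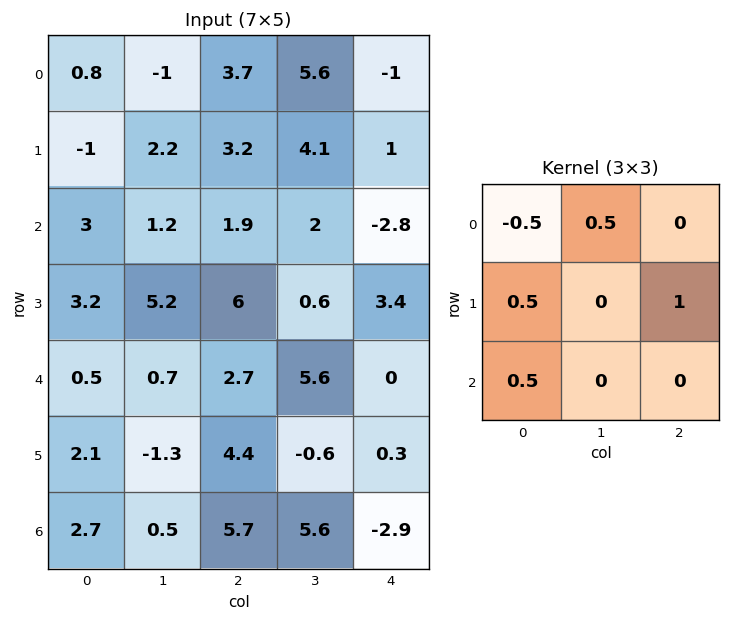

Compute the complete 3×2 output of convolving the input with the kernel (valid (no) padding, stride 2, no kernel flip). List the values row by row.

Output[0,0]: The receptive field on the input at this output position is [0.8 -1 3.7 / -1 2.2 3.2 / 3 1.2 1.9]. Elementwise product with the kernel and sum: 0.8·-0.5 + -1·0.5 + -1·0.5 + 3.2·1 + 3·0.5.
Output[0,1]: The receptive field on the input at this output position is [3.7 5.6 -1 / 3.2 4.1 1 / 1.9 2 -2.8]. Elementwise product with the kernel and sum: 3.7·-0.5 + 5.6·0.5 + 3.2·0.5 + 1·1 + 1.9·0.5.

3.3 4.5
6.95 7.8
6.9 6.8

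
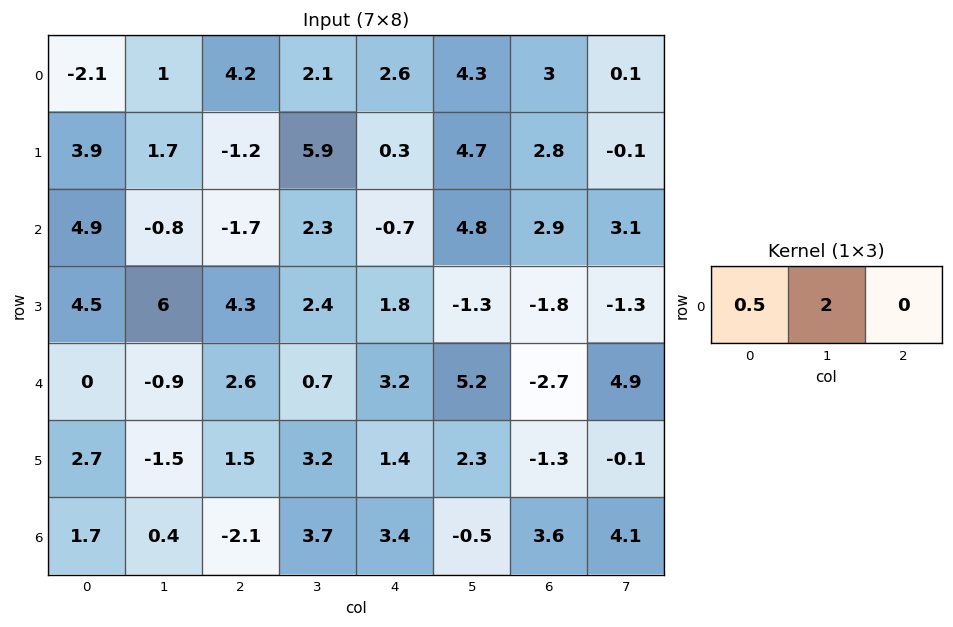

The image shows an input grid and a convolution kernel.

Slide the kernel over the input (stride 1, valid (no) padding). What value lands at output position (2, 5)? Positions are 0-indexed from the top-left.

The receptive field on the input at this output position is [4.8 2.9 3.1]. Elementwise product with the kernel and sum: 4.8·0.5 + 2.9·2.

8.2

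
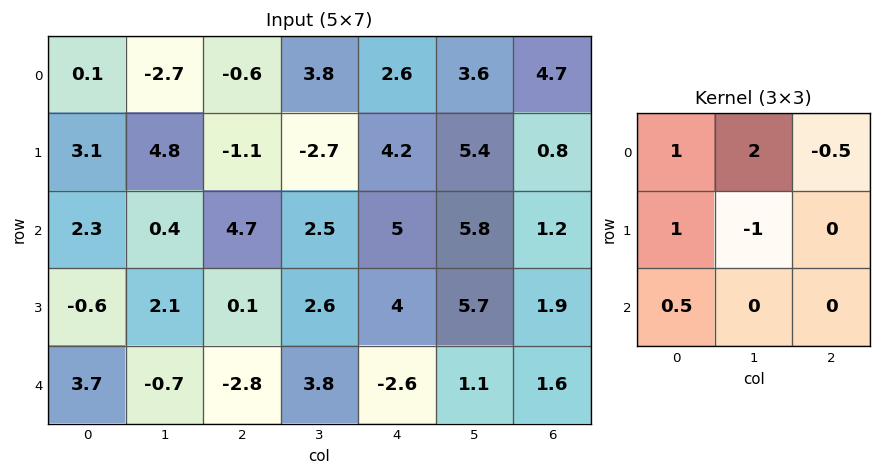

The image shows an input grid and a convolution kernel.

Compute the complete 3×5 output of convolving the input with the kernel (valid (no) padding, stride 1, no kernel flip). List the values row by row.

Output[0,0]: The receptive field on the input at this output position is [0.1 -2.7 -0.6 / 3.1 4.8 -1.1 / 2.3 0.4 4.7]. Elementwise product with the kernel and sum: 0.1·1 + -2.7·2 + -0.6·-0.5 + 3.1·1 + 4.8·-1 + 2.3·0.5.

-5.55 0.3 9.65 1.55 8.75
14.85 0.7 -6.35 1.8 15.8
-0.1 10.2 3.3 10.1 13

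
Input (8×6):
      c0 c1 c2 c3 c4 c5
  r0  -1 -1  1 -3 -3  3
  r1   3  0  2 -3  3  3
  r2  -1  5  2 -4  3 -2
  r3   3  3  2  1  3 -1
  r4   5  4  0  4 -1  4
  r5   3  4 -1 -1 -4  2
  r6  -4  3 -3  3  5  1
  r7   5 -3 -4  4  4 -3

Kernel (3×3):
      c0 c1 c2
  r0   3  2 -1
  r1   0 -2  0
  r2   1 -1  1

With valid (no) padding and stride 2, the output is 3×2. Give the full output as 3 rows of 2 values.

-10 15
0 -12
5 10

Output[0,0]: The receptive field on the input at this output position is [-1 -1 1 / 3 0 2 / -1 5 2]. Elementwise product with the kernel and sum: -1·3 + -1·2 + 1·-1 + 0·-2 + -1·1 + 5·-1 + 2·1.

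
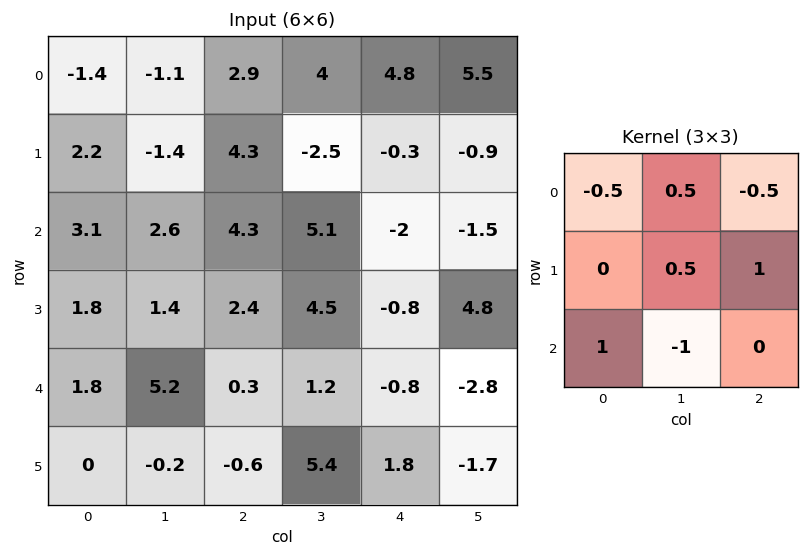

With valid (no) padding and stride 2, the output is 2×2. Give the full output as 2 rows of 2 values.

Output[0,0]: The receptive field on the input at this output position is [-1.4 -1.1 2.9 / 2.2 -1.4 4.3 / 3.1 2.6 4.3]. Elementwise product with the kernel and sum: -1.4·-0.5 + -1.1·0.5 + 2.9·-0.5 + -1.4·0.5 + 4.3·1 + 3.1·1 + 2.6·-1.
Output[0,1]: The receptive field on the input at this output position is [2.9 4 4.8 / 4.3 -2.5 -0.3 / 4.3 5.1 -2]. Elementwise product with the kernel and sum: 2.9·-0.5 + 4·0.5 + 4.8·-0.5 + -2.5·0.5 + -0.3·1 + 4.3·1 + 5.1·-1.

2.8 -4.2
-2.7 1.95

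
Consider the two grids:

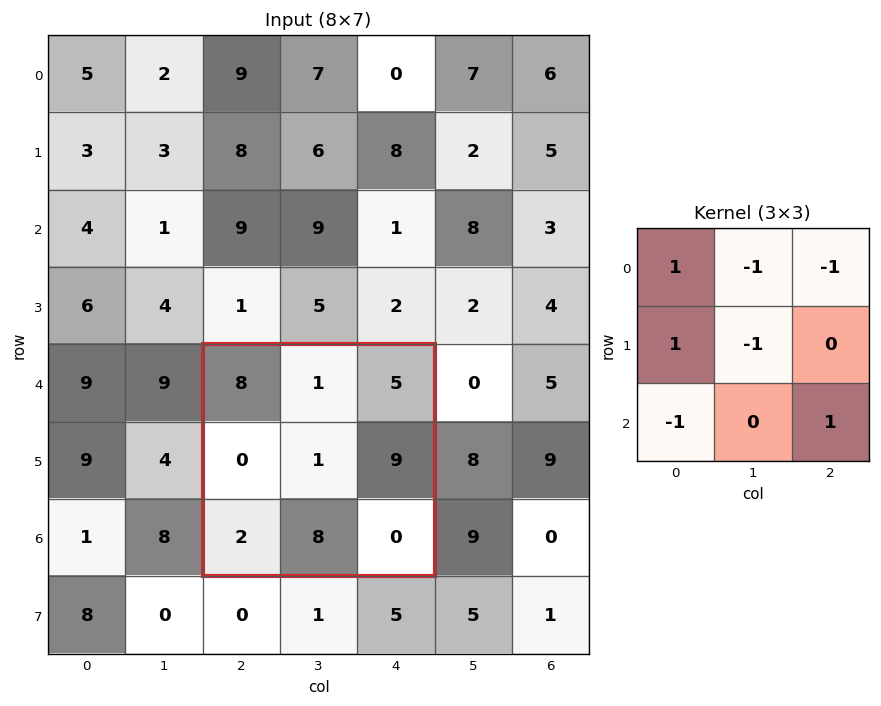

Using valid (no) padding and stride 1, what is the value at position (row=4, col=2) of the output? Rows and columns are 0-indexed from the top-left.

The receptive field on the input at this output position is [8 1 5 / 0 1 9 / 2 8 0]. Elementwise product with the kernel and sum: 8·1 + 1·-1 + 5·-1 + 0·1 + 1·-1 + 2·-1 + 0·1.

-1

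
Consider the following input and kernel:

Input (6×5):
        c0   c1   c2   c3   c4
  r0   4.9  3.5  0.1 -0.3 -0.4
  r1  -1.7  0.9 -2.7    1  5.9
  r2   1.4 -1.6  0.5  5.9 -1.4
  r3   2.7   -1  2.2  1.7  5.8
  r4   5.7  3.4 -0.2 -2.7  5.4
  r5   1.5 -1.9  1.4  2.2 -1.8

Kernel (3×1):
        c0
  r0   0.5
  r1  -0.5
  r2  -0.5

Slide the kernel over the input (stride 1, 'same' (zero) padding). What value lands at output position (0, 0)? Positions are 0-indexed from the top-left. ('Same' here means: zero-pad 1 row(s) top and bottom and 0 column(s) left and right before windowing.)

The receptive field on the zero-padded input at this output position is [0 / 4.9 / -1.7]. Elementwise product with the kernel and sum: 0·0.5 + 4.9·-0.5 + -1.7·-0.5.

-1.6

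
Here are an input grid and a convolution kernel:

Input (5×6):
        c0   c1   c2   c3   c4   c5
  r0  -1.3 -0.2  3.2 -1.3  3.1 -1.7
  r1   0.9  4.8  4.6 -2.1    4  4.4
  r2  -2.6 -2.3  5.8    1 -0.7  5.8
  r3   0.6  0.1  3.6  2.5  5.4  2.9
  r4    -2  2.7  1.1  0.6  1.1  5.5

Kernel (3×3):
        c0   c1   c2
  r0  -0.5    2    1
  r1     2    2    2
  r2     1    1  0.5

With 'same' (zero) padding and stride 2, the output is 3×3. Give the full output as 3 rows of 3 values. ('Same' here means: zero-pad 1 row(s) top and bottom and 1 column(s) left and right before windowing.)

Output[0,0]: The receptive field on the zero-padded input at this output position is [0 0 0 / 0 -1.3 -0.2 / 0 0.9 4.8]. Elementwise product with the kernel and sum: 0·-0.5 + 0·2 + 0·1 + 0·2 + -1.3·2 + -0.2·2 + 0·1 + 0.9·1 + 4.8·0.5.

0.3 11.75 4.3
-2.55 18.65 35
2.7 18.45 26.85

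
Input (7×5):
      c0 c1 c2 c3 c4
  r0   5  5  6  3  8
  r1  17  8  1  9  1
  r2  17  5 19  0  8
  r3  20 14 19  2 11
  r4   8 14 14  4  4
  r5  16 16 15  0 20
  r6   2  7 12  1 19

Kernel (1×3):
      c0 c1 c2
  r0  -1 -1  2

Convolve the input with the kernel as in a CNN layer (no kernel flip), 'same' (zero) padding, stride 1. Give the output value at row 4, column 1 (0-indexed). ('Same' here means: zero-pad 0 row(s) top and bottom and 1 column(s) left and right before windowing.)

6

The receptive field on the zero-padded input at this output position is [8 14 14]. Elementwise product with the kernel and sum: 8·-1 + 14·-1 + 14·2.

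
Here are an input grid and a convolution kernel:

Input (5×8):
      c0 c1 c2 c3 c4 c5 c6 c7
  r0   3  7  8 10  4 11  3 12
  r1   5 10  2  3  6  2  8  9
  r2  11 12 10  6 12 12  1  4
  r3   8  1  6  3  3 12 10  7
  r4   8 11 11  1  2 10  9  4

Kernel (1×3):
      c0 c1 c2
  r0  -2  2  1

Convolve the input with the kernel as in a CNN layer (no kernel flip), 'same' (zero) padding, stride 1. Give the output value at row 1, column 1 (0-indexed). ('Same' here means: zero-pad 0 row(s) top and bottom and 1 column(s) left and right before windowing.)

12

The receptive field on the zero-padded input at this output position is [5 10 2]. Elementwise product with the kernel and sum: 5·-2 + 10·2 + 2·1.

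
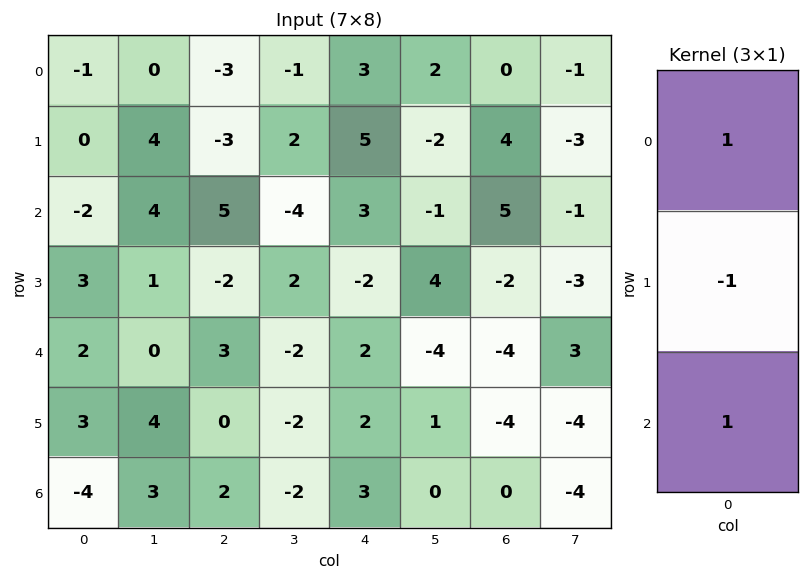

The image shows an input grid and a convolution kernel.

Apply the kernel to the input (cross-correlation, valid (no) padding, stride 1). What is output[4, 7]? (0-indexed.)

The receptive field on the input at this output position is [3 / -4 / -4]. Elementwise product with the kernel and sum: 3·1 + -4·-1 + -4·1.

3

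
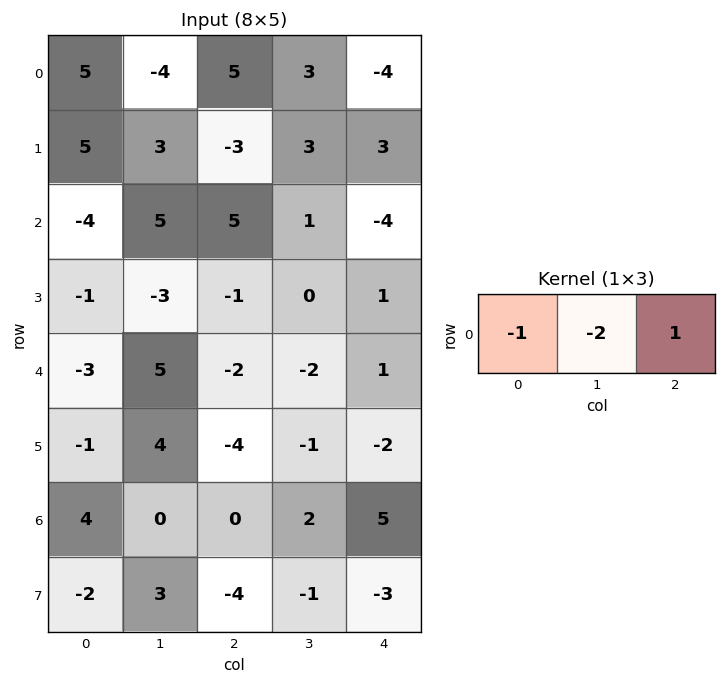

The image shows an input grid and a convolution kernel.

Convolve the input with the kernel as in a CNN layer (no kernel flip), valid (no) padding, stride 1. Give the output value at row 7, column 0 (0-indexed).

The receptive field on the input at this output position is [-2 3 -4]. Elementwise product with the kernel and sum: -2·-1 + 3·-2 + -4·1.

-8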